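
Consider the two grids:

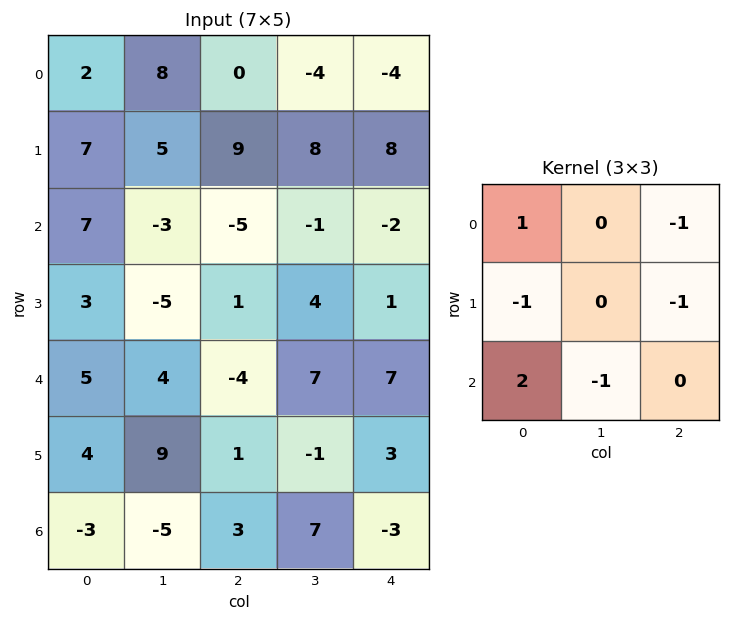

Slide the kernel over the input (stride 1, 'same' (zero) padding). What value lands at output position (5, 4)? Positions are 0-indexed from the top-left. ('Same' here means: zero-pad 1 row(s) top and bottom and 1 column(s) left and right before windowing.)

The receptive field on the zero-padded input at this output position is [7 7 0 / -1 3 0 / 7 -3 0]. Elementwise product with the kernel and sum: 7·1 + 0·-1 + -1·-1 + 0·-1 + 7·2 + -3·-1.

25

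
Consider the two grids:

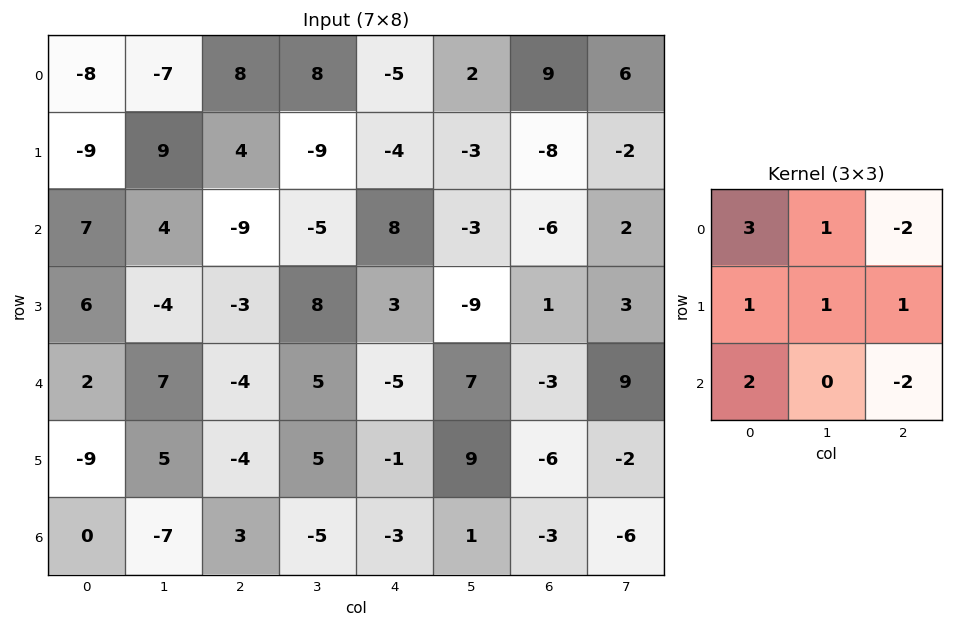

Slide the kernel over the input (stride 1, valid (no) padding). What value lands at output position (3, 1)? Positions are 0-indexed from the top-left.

The receptive field on the input at this output position is [-4 -3 8 / 7 -4 5 / 5 -4 5]. Elementwise product with the kernel and sum: -4·3 + -3·1 + 8·-2 + 7·1 + -4·1 + 5·1 + 5·2 + 5·-2.

-23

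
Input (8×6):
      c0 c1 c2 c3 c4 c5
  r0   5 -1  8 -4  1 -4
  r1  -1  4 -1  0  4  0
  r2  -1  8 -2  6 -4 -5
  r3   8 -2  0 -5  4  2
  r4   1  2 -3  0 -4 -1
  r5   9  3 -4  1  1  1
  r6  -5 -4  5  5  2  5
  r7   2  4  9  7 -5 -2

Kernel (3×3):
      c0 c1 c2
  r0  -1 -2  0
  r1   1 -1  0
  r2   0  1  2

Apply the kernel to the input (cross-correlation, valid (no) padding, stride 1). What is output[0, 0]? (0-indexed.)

The receptive field on the input at this output position is [5 -1 8 / -1 4 -1 / -1 8 -2]. Elementwise product with the kernel and sum: 5·-1 + -1·-2 + -1·1 + 4·-1 + 8·1 + -2·2.

-4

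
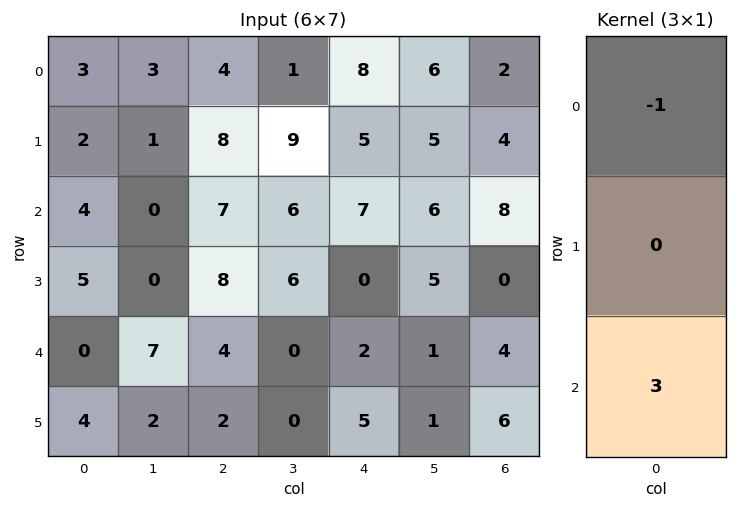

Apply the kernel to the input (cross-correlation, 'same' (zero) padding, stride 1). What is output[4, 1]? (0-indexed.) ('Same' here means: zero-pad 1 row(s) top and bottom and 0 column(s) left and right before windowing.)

The receptive field on the zero-padded input at this output position is [0 / 7 / 2]. Elementwise product with the kernel and sum: 0·-1 + 2·3.

6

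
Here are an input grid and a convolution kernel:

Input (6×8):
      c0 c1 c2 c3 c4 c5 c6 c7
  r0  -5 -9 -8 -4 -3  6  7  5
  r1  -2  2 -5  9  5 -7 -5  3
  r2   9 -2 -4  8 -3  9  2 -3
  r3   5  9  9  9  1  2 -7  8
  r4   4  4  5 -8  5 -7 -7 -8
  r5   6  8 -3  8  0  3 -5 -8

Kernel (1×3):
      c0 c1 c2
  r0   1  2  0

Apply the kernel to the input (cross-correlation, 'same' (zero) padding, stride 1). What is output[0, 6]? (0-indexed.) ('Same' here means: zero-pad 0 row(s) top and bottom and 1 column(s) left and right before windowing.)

20

The receptive field on the zero-padded input at this output position is [6 7 5]. Elementwise product with the kernel and sum: 6·1 + 7·2.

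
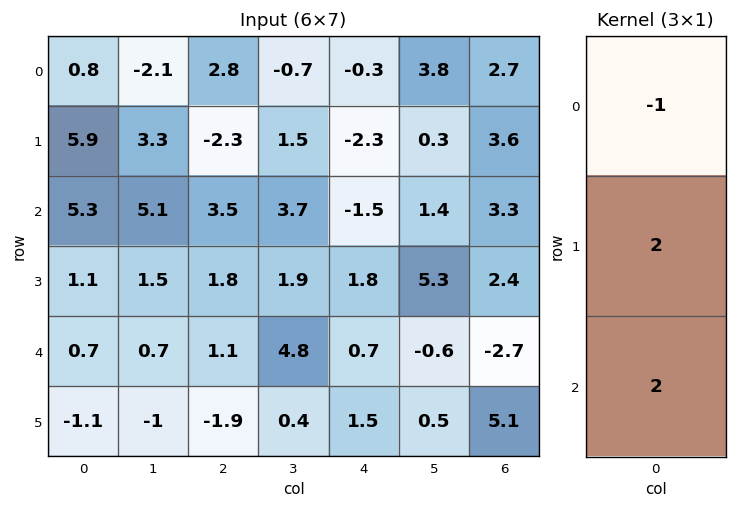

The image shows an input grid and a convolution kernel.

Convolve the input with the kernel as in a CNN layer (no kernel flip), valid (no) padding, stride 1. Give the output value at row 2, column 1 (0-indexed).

-0.7

The receptive field on the input at this output position is [5.1 / 1.5 / 0.7]. Elementwise product with the kernel and sum: 5.1·-1 + 1.5·2 + 0.7·2.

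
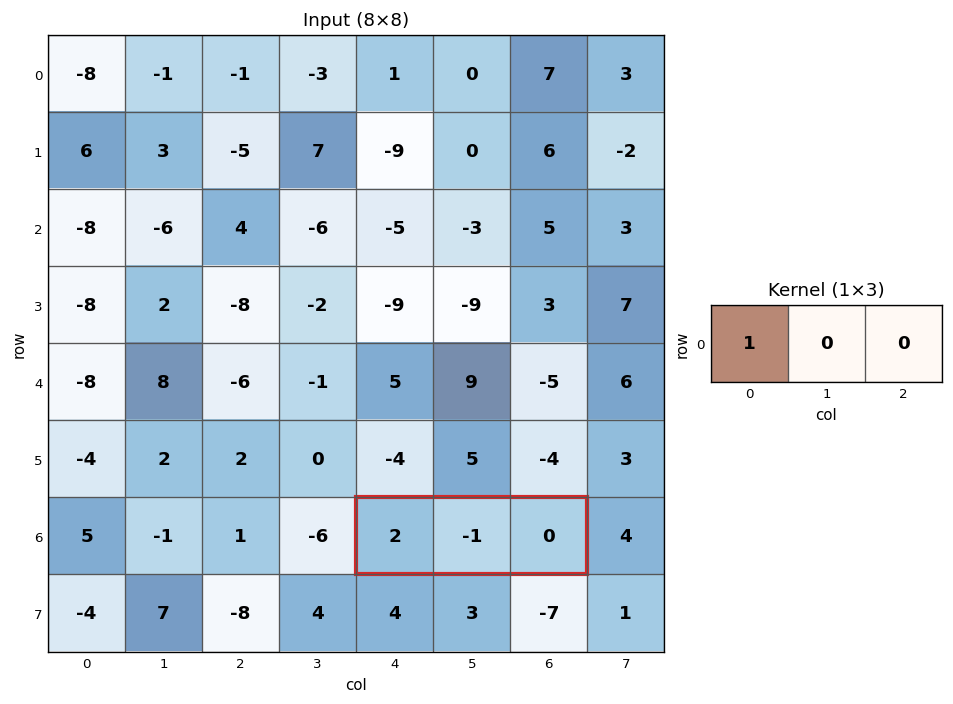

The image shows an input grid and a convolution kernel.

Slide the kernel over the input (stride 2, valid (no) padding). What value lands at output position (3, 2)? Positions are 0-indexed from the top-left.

The receptive field on the input at this output position is [2 -1 0]. Elementwise product with the kernel and sum: 2·1.

2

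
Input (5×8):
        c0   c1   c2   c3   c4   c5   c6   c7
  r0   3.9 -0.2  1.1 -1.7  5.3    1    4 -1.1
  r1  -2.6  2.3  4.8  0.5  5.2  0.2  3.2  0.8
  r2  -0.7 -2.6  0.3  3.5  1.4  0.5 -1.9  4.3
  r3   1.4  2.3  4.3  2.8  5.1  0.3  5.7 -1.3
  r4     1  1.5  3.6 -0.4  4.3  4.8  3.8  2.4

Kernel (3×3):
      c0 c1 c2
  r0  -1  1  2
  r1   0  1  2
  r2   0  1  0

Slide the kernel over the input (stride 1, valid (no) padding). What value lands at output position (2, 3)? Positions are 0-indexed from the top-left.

8.9

The receptive field on the input at this output position is [3.5 1.4 0.5 / 2.8 5.1 0.3 / -0.4 4.3 4.8]. Elementwise product with the kernel and sum: 3.5·-1 + 1.4·1 + 0.5·2 + 5.1·1 + 0.3·2 + 4.3·1.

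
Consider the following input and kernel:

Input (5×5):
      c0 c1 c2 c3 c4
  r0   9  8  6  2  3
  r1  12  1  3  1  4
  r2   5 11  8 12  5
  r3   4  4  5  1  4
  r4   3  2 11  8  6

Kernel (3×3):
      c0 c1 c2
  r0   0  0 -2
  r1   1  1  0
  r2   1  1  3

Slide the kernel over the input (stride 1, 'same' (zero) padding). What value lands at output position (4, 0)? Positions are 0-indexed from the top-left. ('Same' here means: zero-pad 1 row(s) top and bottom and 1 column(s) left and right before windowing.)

The receptive field on the zero-padded input at this output position is [0 4 4 / 0 3 2 / 0 0 0]. Elementwise product with the kernel and sum: 4·-2 + 0·1 + 3·1 + 0·1 + 0·1 + 0·3.

-5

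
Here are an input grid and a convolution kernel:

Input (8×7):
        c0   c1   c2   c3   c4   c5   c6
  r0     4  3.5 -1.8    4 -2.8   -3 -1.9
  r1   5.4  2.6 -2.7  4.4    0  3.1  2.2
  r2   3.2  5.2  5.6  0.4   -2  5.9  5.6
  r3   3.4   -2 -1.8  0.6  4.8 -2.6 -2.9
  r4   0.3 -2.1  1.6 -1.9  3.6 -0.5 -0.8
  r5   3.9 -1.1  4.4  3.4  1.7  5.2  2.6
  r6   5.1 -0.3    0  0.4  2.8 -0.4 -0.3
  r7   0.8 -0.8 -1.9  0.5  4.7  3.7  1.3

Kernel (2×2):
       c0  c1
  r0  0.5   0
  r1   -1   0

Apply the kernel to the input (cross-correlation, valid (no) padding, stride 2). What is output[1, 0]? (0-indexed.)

-1.8

The receptive field on the input at this output position is [3.2 5.2 / 3.4 -2]. Elementwise product with the kernel and sum: 3.2·0.5 + 3.4·-1.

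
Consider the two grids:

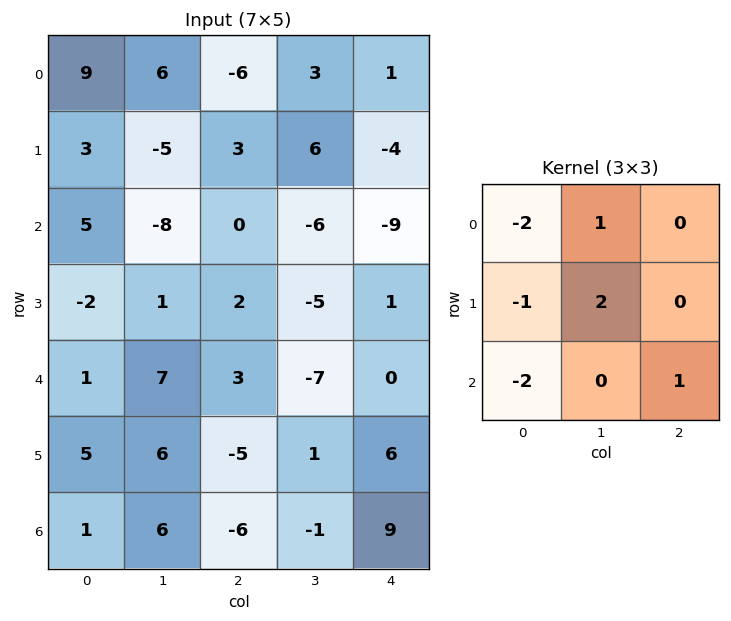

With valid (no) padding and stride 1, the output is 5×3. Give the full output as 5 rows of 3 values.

Output[0,0]: The receptive field on the input at this output position is [9 6 -6 / 3 -5 3 / 5 -8 0]. Elementwise product with the kernel and sum: 9·-2 + 6·1 + 3·-1 + -5·2 + 5·-2 + 0·1.

-35 3 15
-26 14 -15
-13 -2 -24
3 -12 -10
4 -40 15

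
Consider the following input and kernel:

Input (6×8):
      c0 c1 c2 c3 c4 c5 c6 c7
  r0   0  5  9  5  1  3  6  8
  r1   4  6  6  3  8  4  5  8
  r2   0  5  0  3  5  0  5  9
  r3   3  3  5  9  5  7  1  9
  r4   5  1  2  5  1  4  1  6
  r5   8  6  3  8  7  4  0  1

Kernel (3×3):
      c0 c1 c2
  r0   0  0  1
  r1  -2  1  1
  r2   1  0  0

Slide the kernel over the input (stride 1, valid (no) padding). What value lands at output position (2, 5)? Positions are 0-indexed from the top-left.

The receptive field on the input at this output position is [0 5 9 / 7 1 9 / 4 1 6]. Elementwise product with the kernel and sum: 9·1 + 7·-2 + 1·1 + 9·1 + 4·1.

9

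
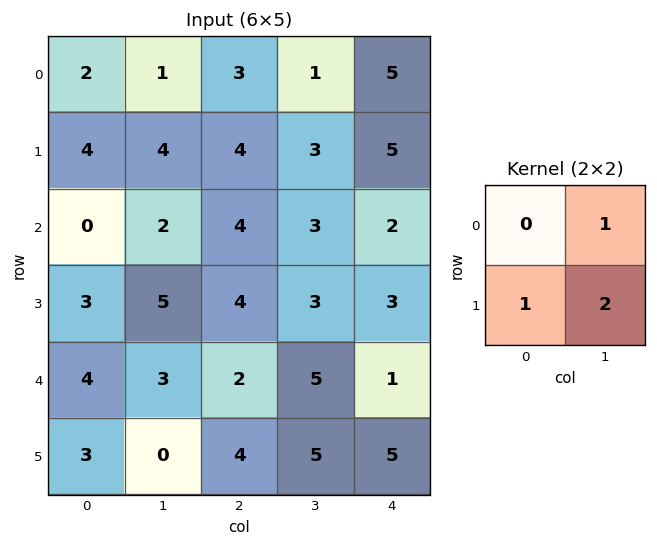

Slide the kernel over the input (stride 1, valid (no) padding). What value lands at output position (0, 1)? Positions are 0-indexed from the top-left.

15

The receptive field on the input at this output position is [1 3 / 4 4]. Elementwise product with the kernel and sum: 3·1 + 4·1 + 4·2.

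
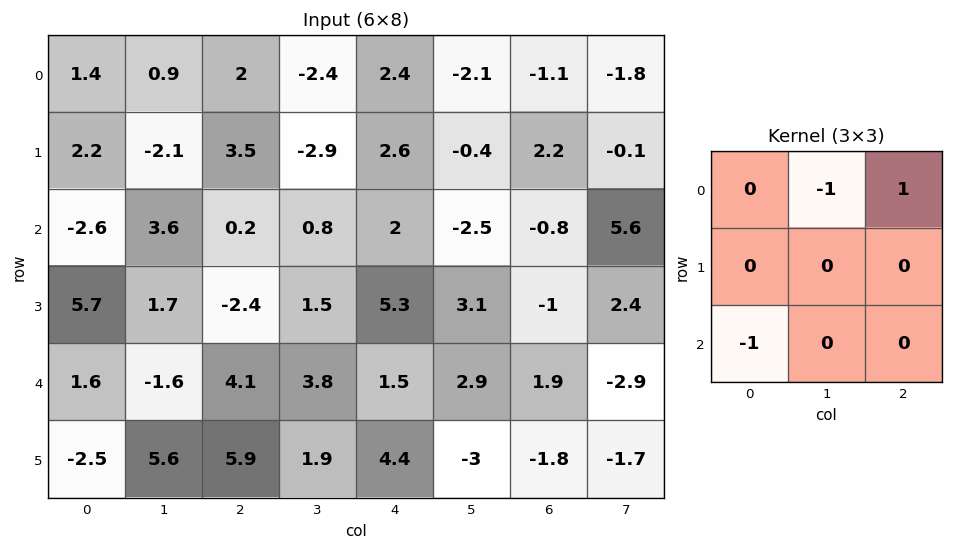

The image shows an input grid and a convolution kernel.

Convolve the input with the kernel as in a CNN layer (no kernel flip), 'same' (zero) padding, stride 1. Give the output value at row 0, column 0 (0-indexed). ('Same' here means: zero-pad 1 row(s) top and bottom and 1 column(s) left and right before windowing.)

0

The receptive field on the zero-padded input at this output position is [0 0 0 / 0 1.4 0.9 / 0 2.2 -2.1]. Elementwise product with the kernel and sum: 0·-1 + 0·1 + 0·-1.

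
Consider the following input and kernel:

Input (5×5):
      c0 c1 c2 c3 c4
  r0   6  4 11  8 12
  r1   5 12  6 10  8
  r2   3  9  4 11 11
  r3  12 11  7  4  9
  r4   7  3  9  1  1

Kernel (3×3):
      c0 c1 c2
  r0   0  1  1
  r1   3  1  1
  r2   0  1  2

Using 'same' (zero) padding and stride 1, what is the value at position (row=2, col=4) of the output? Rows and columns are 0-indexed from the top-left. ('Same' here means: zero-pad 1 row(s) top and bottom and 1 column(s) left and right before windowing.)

61

The receptive field on the zero-padded input at this output position is [10 8 0 / 11 11 0 / 4 9 0]. Elementwise product with the kernel and sum: 8·1 + 0·1 + 11·3 + 11·1 + 0·1 + 9·1 + 0·2.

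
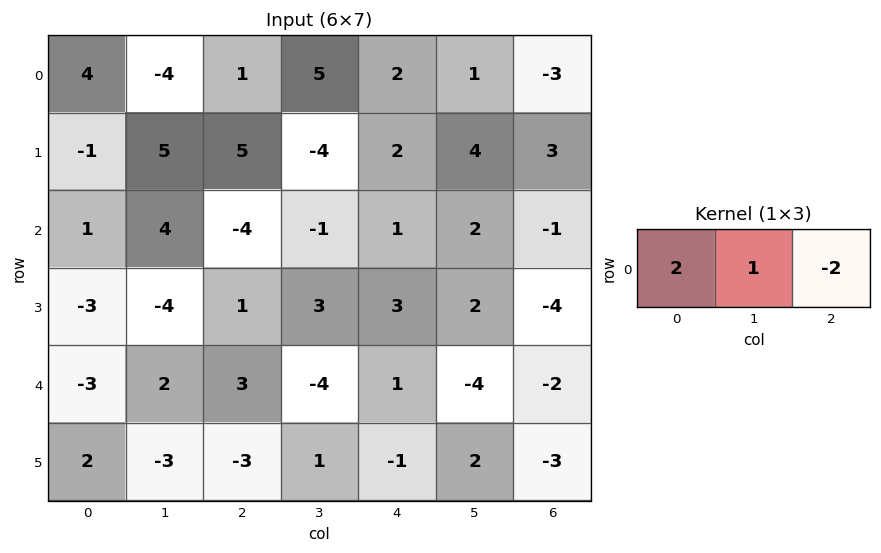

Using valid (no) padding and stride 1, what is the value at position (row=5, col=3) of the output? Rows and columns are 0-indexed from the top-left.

-3

The receptive field on the input at this output position is [1 -1 2]. Elementwise product with the kernel and sum: 1·2 + -1·1 + 2·-2.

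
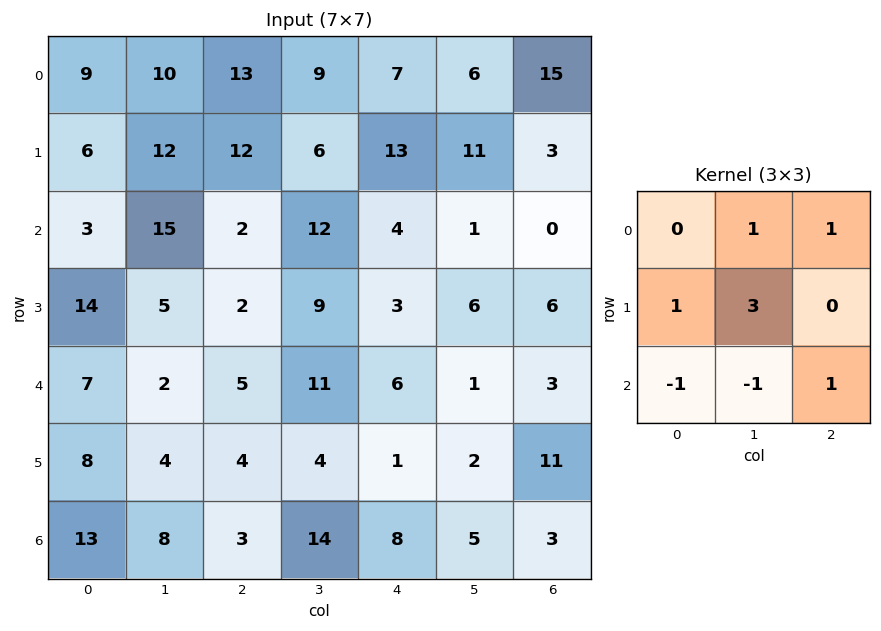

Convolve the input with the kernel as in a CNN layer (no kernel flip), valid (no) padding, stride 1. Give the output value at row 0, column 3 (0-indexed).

The receptive field on the input at this output position is [9 7 6 / 6 13 11 / 12 4 1]. Elementwise product with the kernel and sum: 7·1 + 6·1 + 6·1 + 13·3 + 12·-1 + 4·-1 + 1·1.

43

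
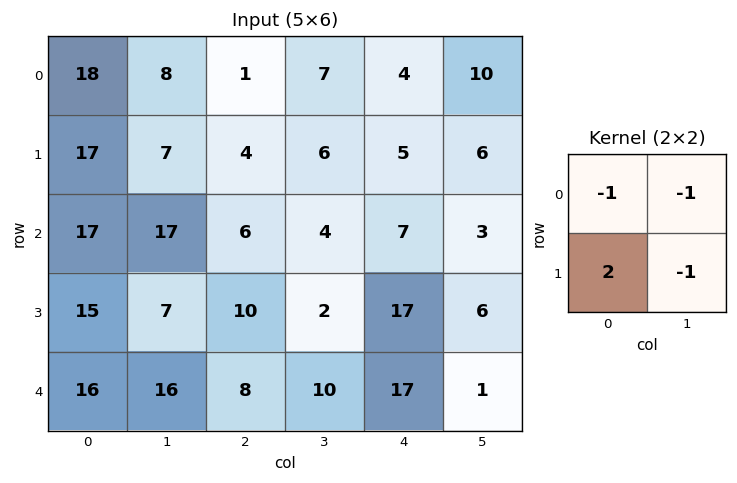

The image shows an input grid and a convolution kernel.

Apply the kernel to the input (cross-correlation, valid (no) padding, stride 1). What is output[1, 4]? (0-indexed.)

The receptive field on the input at this output position is [5 6 / 7 3]. Elementwise product with the kernel and sum: 5·-1 + 6·-1 + 7·2 + 3·-1.

0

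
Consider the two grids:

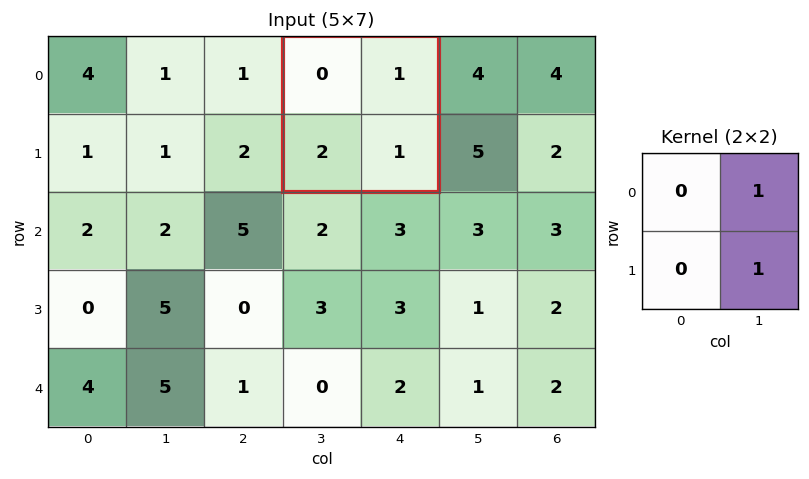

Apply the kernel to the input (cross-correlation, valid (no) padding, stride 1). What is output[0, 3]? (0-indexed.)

The receptive field on the input at this output position is [0 1 / 2 1]. Elementwise product with the kernel and sum: 1·1 + 1·1.

2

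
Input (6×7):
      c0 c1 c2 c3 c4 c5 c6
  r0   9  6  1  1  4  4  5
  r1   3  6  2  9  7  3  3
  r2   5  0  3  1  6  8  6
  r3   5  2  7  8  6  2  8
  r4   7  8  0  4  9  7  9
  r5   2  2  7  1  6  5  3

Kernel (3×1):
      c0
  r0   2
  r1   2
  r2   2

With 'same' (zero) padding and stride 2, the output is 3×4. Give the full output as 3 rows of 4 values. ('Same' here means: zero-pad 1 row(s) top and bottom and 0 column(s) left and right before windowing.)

Output[0,0]: The receptive field on the zero-padded input at this output position is [0 / 9 / 3]. Elementwise product with the kernel and sum: 0·2 + 9·2 + 3·2.
Output[0,1]: The receptive field on the zero-padded input at this output position is [0 / 1 / 2]. Elementwise product with the kernel and sum: 0·2 + 1·2 + 2·2.

24 6 22 16
26 24 38 34
28 28 42 40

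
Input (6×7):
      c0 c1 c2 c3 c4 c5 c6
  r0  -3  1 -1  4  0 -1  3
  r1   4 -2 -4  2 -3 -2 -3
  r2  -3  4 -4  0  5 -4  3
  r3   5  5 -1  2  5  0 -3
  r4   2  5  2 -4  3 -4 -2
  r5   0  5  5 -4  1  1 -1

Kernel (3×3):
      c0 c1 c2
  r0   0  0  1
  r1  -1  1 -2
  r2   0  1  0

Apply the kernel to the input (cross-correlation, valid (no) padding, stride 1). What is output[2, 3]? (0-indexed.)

The receptive field on the input at this output position is [0 5 -4 / 2 5 0 / -4 3 -4]. Elementwise product with the kernel and sum: -4·1 + 2·-1 + 5·1 + 0·-2 + 3·1.

2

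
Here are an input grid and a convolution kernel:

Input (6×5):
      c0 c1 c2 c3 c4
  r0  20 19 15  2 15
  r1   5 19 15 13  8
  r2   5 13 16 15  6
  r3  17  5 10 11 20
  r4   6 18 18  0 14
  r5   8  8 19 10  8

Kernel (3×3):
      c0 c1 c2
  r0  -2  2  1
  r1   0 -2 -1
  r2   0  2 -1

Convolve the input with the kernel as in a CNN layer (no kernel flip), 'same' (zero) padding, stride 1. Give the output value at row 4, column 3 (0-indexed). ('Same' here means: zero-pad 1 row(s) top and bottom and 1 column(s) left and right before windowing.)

20

The receptive field on the zero-padded input at this output position is [10 11 20 / 18 0 14 / 19 10 8]. Elementwise product with the kernel and sum: 10·-2 + 11·2 + 20·1 + 0·-2 + 14·-1 + 10·2 + 8·-1.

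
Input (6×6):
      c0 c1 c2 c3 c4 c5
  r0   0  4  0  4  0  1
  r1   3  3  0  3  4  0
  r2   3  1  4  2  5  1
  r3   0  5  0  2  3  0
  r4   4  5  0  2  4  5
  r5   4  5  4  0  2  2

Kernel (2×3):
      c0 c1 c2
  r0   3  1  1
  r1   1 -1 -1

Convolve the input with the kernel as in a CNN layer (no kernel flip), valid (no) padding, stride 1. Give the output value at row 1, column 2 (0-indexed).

4

The receptive field on the input at this output position is [0 3 4 / 4 2 5]. Elementwise product with the kernel and sum: 0·3 + 3·1 + 4·1 + 4·1 + 2·-1 + 5·-1.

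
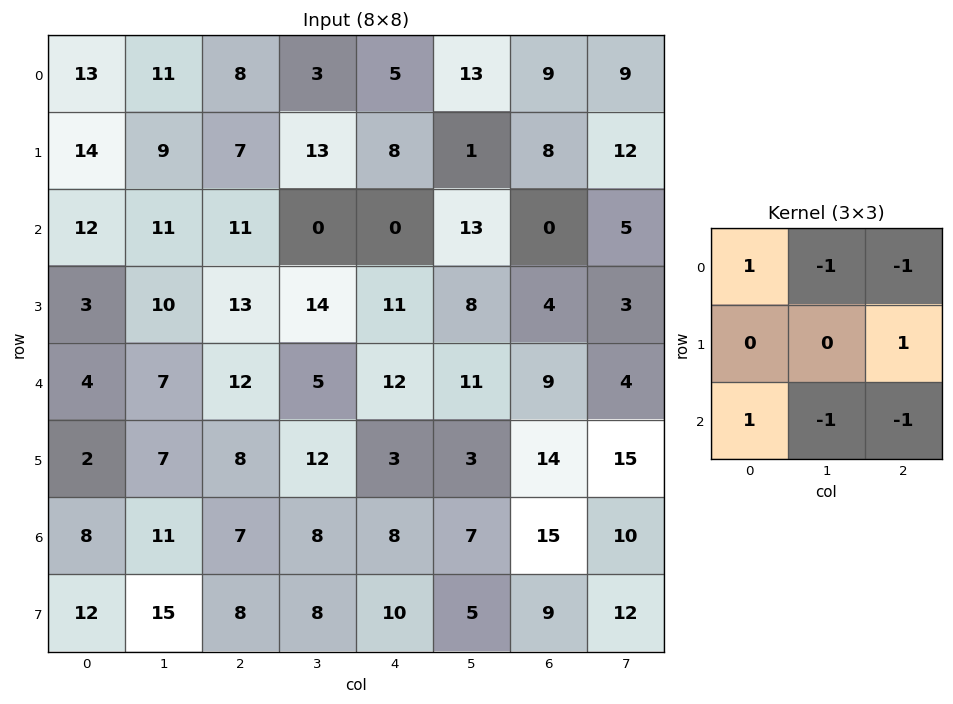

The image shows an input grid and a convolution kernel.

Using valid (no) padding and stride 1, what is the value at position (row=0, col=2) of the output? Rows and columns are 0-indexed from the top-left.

The receptive field on the input at this output position is [8 3 5 / 7 13 8 / 11 0 0]. Elementwise product with the kernel and sum: 8·1 + 3·-1 + 5·-1 + 8·1 + 11·1 + 0·-1 + 0·-1.

19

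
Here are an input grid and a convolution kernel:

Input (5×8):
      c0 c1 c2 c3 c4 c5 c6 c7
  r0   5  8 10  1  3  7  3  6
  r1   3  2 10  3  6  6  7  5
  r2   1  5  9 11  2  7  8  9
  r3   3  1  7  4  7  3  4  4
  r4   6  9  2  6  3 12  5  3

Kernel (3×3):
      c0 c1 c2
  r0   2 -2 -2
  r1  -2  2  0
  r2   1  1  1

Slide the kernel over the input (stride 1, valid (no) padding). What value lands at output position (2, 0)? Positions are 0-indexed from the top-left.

-13

The receptive field on the input at this output position is [1 5 9 / 3 1 7 / 6 9 2]. Elementwise product with the kernel and sum: 1·2 + 5·-2 + 9·-2 + 3·-2 + 1·2 + 6·1 + 9·1 + 2·1.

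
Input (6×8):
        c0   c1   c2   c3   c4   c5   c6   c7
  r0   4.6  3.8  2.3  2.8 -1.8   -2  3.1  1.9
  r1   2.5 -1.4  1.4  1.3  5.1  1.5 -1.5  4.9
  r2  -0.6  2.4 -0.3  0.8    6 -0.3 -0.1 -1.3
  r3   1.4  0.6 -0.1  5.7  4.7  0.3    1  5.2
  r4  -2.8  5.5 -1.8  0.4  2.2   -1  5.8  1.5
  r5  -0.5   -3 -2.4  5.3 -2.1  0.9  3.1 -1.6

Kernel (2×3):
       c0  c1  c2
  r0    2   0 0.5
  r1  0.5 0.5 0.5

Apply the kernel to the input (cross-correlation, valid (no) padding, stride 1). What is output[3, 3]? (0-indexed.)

The receptive field on the input at this output position is [5.7 4.7 0.3 / 0.4 2.2 -1]. Elementwise product with the kernel and sum: 5.7·2 + 0.3·0.5 + 0.4·0.5 + 2.2·0.5 + -1·0.5.

12.35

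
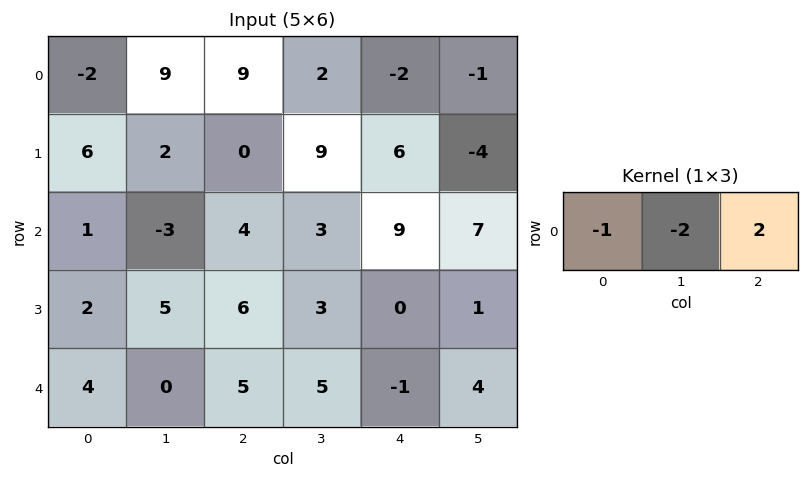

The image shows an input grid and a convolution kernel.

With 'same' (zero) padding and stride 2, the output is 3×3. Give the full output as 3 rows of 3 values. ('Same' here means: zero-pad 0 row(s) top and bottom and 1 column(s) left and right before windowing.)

22 -23 0
-8 1 -7
-8 0 5

Output[0,0]: The receptive field on the zero-padded input at this output position is [0 -2 9]. Elementwise product with the kernel and sum: 0·-1 + -2·-2 + 9·2.
Output[0,1]: The receptive field on the zero-padded input at this output position is [9 9 2]. Elementwise product with the kernel and sum: 9·-1 + 9·-2 + 2·2.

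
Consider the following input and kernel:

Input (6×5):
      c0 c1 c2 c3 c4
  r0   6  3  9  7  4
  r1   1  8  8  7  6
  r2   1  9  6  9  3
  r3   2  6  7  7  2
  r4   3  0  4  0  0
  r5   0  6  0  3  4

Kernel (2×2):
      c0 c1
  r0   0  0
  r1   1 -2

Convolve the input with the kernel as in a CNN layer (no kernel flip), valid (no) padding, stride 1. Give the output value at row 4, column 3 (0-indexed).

The receptive field on the input at this output position is [0 0 / 3 4]. Elementwise product with the kernel and sum: 3·1 + 4·-2.

-5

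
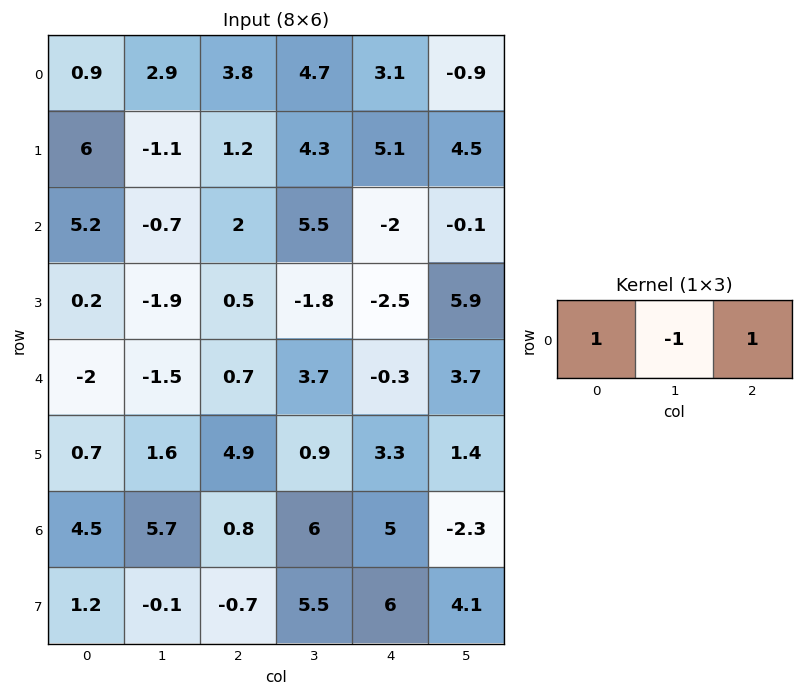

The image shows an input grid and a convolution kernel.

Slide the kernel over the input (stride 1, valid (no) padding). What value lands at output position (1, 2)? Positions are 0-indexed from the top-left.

The receptive field on the input at this output position is [1.2 4.3 5.1]. Elementwise product with the kernel and sum: 1.2·1 + 4.3·-1 + 5.1·1.

2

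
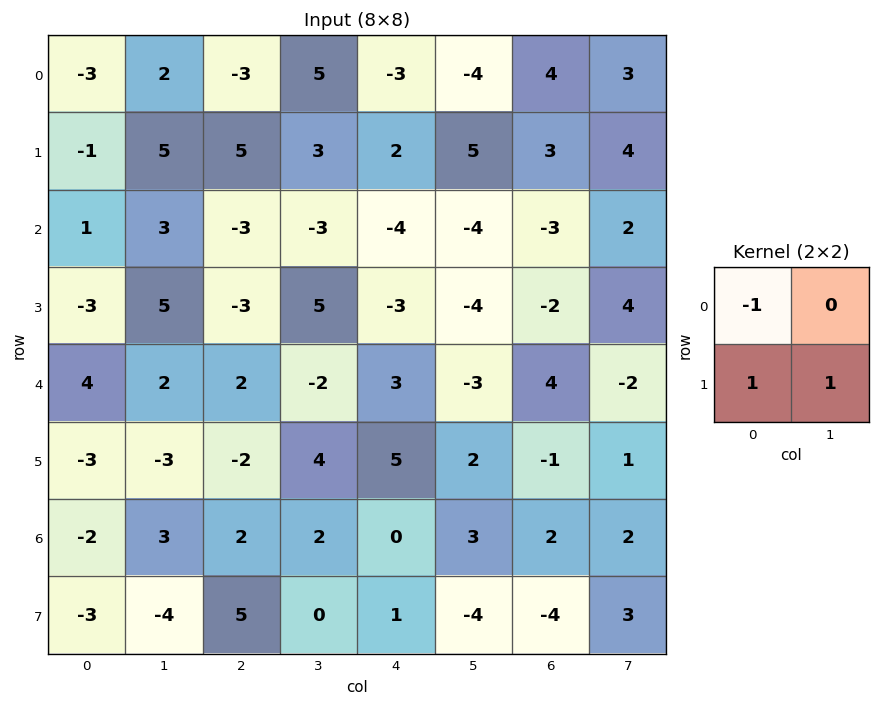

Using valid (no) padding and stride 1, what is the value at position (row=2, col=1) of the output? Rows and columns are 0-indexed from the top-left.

-1

The receptive field on the input at this output position is [3 -3 / 5 -3]. Elementwise product with the kernel and sum: 3·-1 + 5·1 + -3·1.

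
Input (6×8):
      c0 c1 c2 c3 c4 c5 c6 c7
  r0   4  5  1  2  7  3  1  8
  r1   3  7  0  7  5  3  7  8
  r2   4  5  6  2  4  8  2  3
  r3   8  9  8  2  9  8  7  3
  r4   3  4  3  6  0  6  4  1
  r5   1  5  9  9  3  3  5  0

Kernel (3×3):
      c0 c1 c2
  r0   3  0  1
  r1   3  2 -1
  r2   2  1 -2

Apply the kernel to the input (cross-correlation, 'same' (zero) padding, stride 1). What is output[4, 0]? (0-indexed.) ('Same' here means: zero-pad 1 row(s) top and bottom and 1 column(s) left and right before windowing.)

2

The receptive field on the zero-padded input at this output position is [0 8 9 / 0 3 4 / 0 1 5]. Elementwise product with the kernel and sum: 0·3 + 9·1 + 0·3 + 3·2 + 4·-1 + 0·2 + 1·1 + 5·-2.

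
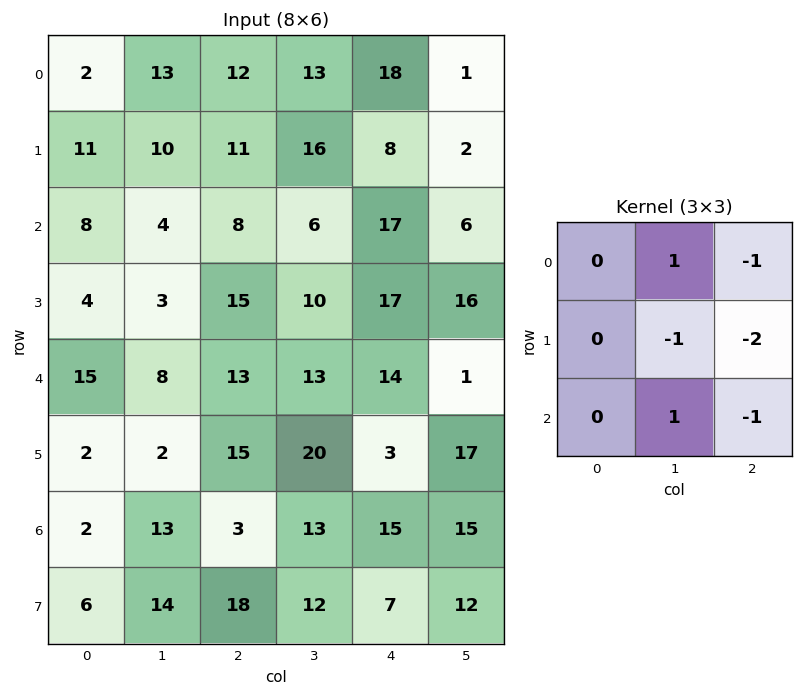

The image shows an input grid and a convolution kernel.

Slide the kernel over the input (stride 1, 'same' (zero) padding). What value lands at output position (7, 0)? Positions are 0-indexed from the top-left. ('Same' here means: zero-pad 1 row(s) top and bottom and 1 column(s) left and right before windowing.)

The receptive field on the zero-padded input at this output position is [0 2 13 / 0 6 14 / 0 0 0]. Elementwise product with the kernel and sum: 2·1 + 13·-1 + 6·-1 + 14·-2 + 0·1 + 0·-1.

-45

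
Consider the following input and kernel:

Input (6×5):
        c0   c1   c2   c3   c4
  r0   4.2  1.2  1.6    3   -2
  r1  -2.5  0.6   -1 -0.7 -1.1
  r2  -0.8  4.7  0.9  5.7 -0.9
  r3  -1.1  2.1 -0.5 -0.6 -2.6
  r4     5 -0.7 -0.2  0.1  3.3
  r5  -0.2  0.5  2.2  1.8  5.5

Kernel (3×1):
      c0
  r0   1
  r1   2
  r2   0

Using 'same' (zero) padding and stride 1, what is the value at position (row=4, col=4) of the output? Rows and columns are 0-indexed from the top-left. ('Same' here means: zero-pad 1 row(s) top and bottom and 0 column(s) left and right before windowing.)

The receptive field on the zero-padded input at this output position is [-2.6 / 3.3 / 5.5]. Elementwise product with the kernel and sum: -2.6·1 + 3.3·2.

4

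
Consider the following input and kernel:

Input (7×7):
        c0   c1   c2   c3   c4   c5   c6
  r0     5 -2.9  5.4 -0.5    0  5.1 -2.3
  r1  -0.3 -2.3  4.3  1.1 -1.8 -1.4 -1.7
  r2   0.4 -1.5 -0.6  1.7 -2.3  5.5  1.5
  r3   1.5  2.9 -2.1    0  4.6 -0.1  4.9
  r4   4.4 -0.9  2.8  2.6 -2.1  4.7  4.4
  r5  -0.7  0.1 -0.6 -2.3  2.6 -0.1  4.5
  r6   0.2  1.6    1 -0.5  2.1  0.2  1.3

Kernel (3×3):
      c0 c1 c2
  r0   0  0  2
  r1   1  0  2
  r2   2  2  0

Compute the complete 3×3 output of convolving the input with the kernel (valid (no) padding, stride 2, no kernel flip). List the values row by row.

Output[0,0]: The receptive field on the input at this output position is [5 -2.9 5.4 / -0.3 -2.3 4.3 / 0.4 -1.5 -0.6]. Elementwise product with the kernel and sum: 5.4·2 + -0.3·1 + 4.3·2 + 0.4·2 + -1.5·2.

16.9 2.9 -3.4
3.1 13.3 22.6
7.3 1.4 25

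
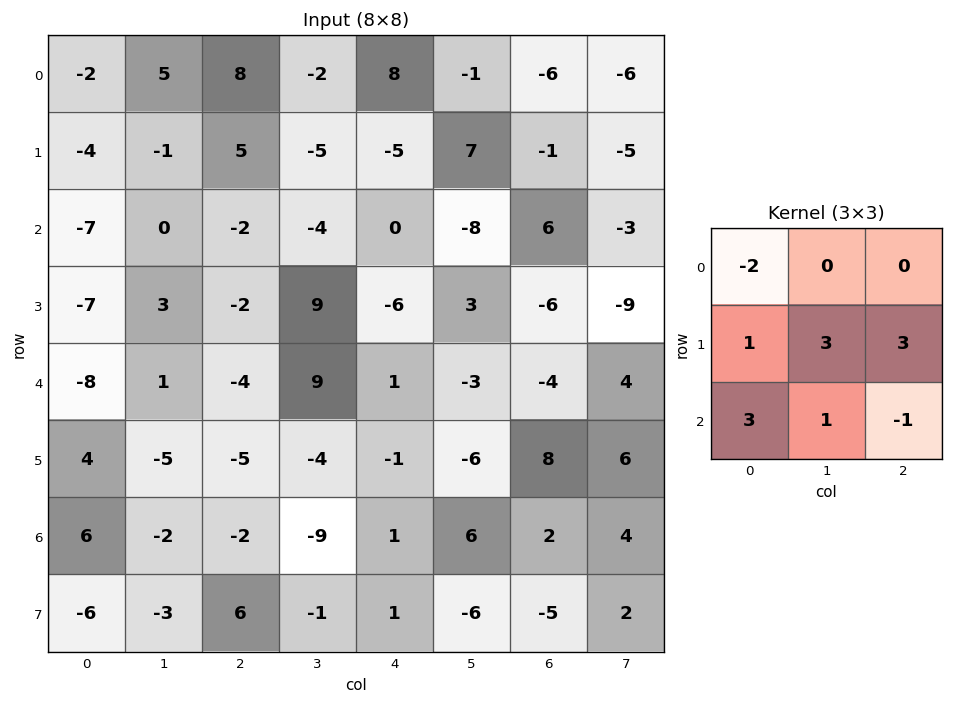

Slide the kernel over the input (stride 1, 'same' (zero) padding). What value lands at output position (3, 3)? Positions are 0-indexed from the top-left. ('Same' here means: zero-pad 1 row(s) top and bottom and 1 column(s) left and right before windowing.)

The receptive field on the zero-padded input at this output position is [-2 -4 0 / -2 9 -6 / -4 9 1]. Elementwise product with the kernel and sum: -2·-2 + -2·1 + 9·3 + -6·3 + -4·3 + 9·1 + 1·-1.

7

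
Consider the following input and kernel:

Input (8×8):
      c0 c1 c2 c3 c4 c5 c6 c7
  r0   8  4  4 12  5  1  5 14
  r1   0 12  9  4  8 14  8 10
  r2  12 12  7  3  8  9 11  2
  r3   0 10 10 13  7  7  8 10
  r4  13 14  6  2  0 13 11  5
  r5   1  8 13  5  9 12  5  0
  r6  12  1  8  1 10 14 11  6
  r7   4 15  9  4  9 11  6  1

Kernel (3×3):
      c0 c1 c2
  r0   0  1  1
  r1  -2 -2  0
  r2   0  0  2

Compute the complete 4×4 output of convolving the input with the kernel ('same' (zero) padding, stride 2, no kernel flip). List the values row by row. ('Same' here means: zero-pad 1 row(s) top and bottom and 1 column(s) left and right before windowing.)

8 -8 -6 8
8 1 14 -2
0 -7 34 -30
15 8 21 -43

Output[0,0]: The receptive field on the zero-padded input at this output position is [0 0 0 / 0 8 4 / 0 0 12]. Elementwise product with the kernel and sum: 0·1 + 0·1 + 0·-2 + 8·-2 + 12·2.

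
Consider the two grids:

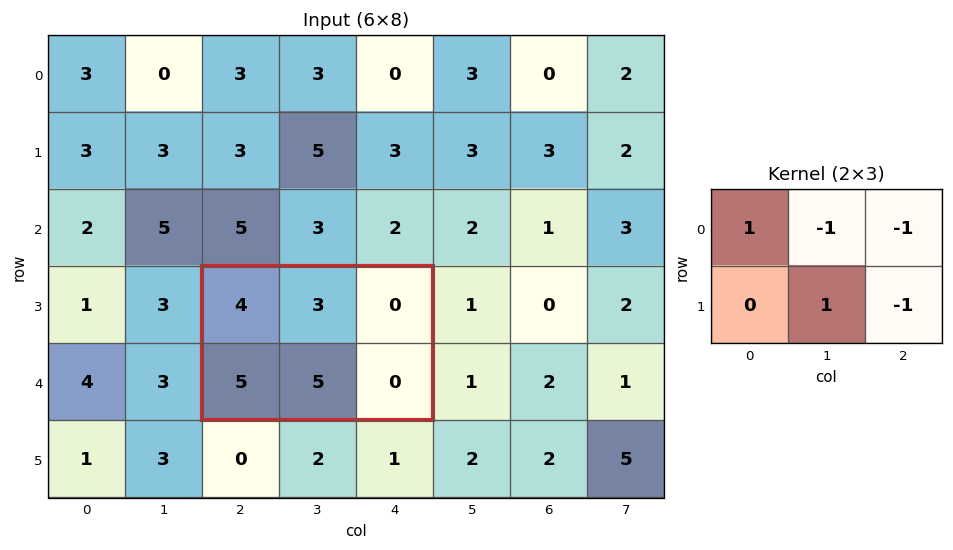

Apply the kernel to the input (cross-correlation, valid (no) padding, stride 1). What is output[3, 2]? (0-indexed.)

6

The receptive field on the input at this output position is [4 3 0 / 5 5 0]. Elementwise product with the kernel and sum: 4·1 + 3·-1 + 0·-1 + 5·1 + 0·-1.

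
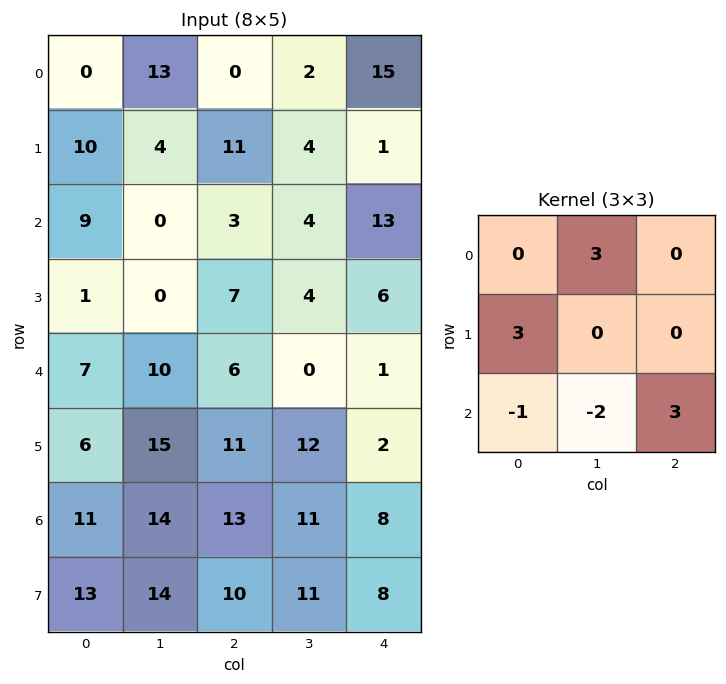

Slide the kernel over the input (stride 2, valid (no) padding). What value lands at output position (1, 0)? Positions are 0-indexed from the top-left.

The receptive field on the input at this output position is [9 0 3 / 1 0 7 / 7 10 6]. Elementwise product with the kernel and sum: 0·3 + 1·3 + 7·-1 + 10·-2 + 6·3.

-6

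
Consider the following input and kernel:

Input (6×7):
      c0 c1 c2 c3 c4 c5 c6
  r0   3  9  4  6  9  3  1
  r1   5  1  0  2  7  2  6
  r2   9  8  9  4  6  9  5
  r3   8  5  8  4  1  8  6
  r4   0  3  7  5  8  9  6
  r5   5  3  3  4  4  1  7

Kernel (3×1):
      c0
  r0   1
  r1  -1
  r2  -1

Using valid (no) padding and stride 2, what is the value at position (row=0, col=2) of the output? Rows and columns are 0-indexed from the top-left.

The receptive field on the input at this output position is [9 / 7 / 6]. Elementwise product with the kernel and sum: 9·1 + 7·-1 + 6·-1.

-4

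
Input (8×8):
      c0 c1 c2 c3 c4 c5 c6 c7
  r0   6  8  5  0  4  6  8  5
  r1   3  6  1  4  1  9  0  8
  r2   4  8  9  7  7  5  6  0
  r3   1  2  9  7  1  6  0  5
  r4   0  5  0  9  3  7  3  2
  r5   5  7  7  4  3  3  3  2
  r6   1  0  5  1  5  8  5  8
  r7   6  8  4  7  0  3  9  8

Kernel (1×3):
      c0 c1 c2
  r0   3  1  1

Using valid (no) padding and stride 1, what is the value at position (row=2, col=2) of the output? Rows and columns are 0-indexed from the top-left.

41

The receptive field on the input at this output position is [9 7 7]. Elementwise product with the kernel and sum: 9·3 + 7·1 + 7·1.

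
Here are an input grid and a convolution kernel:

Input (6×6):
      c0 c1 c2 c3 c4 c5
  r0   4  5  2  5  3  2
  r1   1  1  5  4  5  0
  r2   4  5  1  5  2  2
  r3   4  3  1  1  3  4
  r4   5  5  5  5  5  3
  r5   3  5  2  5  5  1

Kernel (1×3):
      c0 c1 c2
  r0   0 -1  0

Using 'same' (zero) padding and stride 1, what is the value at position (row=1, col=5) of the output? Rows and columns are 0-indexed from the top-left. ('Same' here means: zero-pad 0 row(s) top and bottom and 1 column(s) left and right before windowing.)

0

The receptive field on the zero-padded input at this output position is [5 0 0]. Elementwise product with the kernel and sum: 0·-1.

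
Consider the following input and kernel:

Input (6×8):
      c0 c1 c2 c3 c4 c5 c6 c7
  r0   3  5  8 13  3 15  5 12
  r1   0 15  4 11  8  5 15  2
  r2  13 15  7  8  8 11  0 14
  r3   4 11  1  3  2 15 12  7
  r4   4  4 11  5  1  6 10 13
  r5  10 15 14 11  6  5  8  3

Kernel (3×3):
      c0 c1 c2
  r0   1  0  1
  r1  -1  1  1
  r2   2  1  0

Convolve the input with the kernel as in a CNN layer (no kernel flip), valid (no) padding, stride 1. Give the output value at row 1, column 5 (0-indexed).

The receptive field on the input at this output position is [5 15 2 / 11 0 14 / 15 12 7]. Elementwise product with the kernel and sum: 5·1 + 2·1 + 11·-1 + 0·1 + 14·1 + 15·2 + 12·1.

52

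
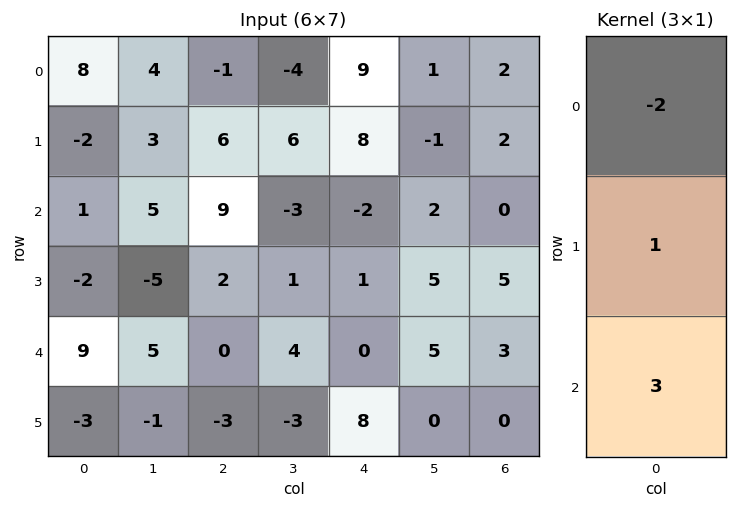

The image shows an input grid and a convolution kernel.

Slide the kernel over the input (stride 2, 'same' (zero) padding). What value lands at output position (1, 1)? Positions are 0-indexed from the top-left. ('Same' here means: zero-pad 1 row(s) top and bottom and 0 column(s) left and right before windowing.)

3

The receptive field on the zero-padded input at this output position is [6 / 9 / 2]. Elementwise product with the kernel and sum: 6·-2 + 9·1 + 2·3.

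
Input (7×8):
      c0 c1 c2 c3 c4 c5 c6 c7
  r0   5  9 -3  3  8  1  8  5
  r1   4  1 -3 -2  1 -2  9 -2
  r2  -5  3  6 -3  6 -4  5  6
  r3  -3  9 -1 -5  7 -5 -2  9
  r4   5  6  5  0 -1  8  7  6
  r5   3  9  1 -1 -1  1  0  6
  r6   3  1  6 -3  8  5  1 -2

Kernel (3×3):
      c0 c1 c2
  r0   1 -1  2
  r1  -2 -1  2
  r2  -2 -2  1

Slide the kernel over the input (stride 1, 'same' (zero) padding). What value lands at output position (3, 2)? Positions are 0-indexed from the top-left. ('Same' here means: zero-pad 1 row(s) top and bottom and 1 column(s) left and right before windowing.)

-58

The receptive field on the zero-padded input at this output position is [3 6 -3 / 9 -1 -5 / 6 5 0]. Elementwise product with the kernel and sum: 3·1 + 6·-1 + -3·2 + 9·-2 + -1·-1 + -5·2 + 6·-2 + 5·-2 + 0·1.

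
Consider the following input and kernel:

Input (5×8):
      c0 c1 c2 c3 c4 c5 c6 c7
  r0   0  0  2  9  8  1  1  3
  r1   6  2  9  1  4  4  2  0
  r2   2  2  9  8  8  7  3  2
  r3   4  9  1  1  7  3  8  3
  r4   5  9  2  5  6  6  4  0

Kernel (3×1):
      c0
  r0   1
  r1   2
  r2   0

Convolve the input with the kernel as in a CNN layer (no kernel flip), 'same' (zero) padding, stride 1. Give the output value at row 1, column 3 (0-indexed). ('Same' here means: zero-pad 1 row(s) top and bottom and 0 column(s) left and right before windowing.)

The receptive field on the zero-padded input at this output position is [9 / 1 / 8]. Elementwise product with the kernel and sum: 9·1 + 1·2.

11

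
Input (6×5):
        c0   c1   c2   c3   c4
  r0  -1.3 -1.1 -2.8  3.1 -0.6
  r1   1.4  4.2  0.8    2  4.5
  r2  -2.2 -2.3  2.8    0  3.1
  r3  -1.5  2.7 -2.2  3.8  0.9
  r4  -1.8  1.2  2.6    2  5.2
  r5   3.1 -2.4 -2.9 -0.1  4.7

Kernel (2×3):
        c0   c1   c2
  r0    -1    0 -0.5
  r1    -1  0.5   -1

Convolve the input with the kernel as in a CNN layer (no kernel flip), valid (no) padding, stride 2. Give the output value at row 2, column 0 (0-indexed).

-0.9

The receptive field on the input at this output position is [-1.8 1.2 2.6 / 3.1 -2.4 -2.9]. Elementwise product with the kernel and sum: -1.8·-1 + 2.6·-0.5 + 3.1·-1 + -2.4·0.5 + -2.9·-1.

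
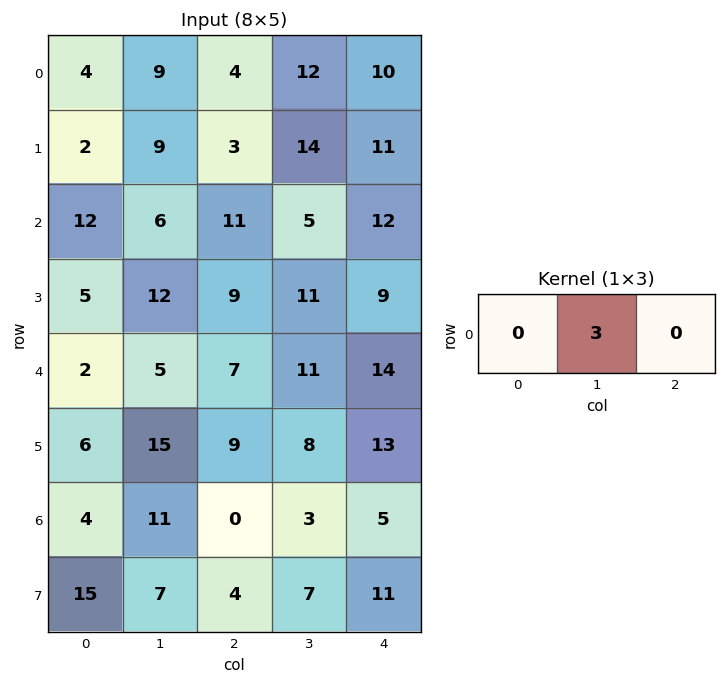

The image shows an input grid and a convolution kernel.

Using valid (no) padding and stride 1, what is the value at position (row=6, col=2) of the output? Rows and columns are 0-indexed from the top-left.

9

The receptive field on the input at this output position is [0 3 5]. Elementwise product with the kernel and sum: 3·3.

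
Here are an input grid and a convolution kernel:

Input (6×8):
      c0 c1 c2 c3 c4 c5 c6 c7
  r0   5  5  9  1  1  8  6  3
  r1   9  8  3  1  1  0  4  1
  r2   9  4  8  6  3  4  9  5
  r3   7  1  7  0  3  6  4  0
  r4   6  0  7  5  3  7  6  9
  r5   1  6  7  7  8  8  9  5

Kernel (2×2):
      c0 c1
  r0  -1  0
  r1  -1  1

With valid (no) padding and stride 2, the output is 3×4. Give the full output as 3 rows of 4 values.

-6 -11 -2 -9
-15 -15 0 -13
-1 -7 -3 -10

Output[0,0]: The receptive field on the input at this output position is [5 5 / 9 8]. Elementwise product with the kernel and sum: 5·-1 + 9·-1 + 8·1.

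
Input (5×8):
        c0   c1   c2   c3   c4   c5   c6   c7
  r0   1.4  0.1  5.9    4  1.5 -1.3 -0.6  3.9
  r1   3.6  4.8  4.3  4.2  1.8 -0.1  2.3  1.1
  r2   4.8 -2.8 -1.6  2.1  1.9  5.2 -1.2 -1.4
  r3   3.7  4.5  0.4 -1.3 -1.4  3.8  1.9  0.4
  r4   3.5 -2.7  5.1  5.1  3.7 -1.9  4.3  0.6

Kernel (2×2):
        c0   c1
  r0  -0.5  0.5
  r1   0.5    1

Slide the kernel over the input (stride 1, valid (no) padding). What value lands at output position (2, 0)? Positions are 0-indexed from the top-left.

The receptive field on the input at this output position is [4.8 -2.8 / 3.7 4.5]. Elementwise product with the kernel and sum: 4.8·-0.5 + -2.8·0.5 + 3.7·0.5 + 4.5·1.

2.55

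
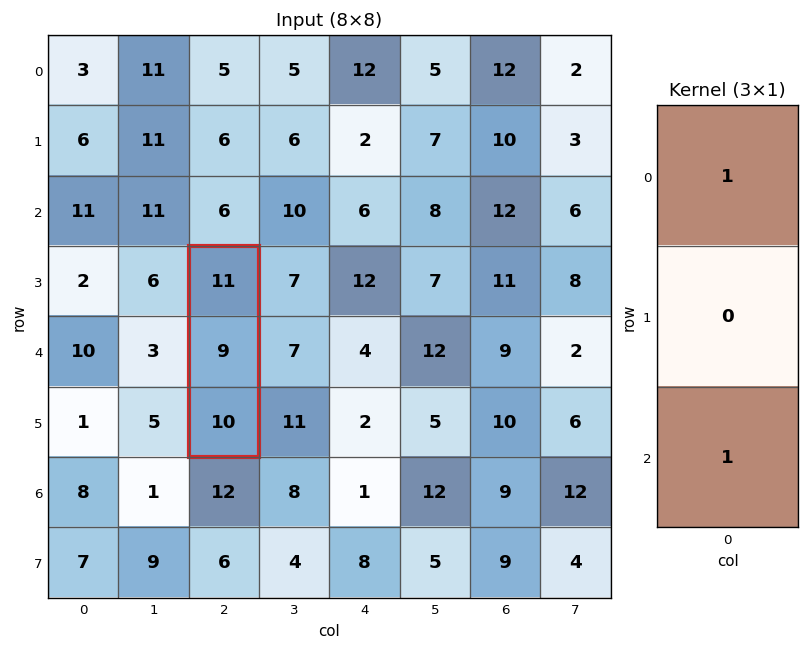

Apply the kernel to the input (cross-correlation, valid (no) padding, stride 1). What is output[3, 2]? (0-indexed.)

The receptive field on the input at this output position is [11 / 9 / 10]. Elementwise product with the kernel and sum: 11·1 + 10·1.

21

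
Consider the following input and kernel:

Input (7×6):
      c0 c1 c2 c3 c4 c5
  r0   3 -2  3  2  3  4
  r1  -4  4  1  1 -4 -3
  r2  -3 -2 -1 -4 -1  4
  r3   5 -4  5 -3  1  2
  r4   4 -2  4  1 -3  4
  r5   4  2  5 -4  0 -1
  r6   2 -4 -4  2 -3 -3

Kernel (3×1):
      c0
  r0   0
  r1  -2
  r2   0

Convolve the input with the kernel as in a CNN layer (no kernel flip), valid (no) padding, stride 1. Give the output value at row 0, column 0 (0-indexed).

The receptive field on the input at this output position is [3 / -4 / -3]. Elementwise product with the kernel and sum: -4·-2.

8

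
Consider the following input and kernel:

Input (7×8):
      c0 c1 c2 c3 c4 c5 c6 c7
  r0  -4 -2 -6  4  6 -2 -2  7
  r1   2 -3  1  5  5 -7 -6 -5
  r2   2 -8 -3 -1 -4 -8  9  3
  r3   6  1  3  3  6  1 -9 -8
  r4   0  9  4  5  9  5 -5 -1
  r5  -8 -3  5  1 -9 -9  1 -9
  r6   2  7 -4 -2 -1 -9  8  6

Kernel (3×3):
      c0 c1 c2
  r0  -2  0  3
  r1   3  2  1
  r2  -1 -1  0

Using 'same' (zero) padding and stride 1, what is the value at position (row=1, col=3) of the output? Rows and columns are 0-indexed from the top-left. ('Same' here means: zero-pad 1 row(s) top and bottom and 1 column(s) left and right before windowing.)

52

The receptive field on the zero-padded input at this output position is [-6 4 6 / 1 5 5 / -3 -1 -4]. Elementwise product with the kernel and sum: -6·-2 + 6·3 + 1·3 + 5·2 + 5·1 + -3·-1 + -1·-1.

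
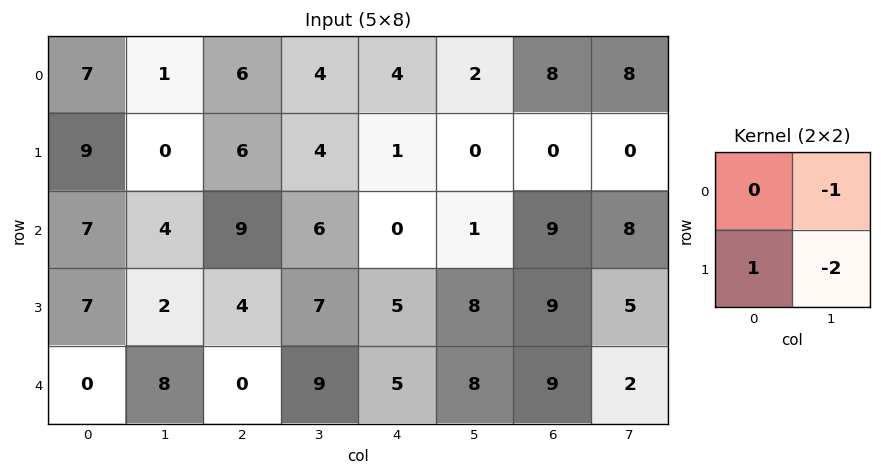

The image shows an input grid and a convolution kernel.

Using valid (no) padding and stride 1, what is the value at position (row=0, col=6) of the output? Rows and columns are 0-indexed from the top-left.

The receptive field on the input at this output position is [8 8 / 0 0]. Elementwise product with the kernel and sum: 8·-1 + 0·1 + 0·-2.

-8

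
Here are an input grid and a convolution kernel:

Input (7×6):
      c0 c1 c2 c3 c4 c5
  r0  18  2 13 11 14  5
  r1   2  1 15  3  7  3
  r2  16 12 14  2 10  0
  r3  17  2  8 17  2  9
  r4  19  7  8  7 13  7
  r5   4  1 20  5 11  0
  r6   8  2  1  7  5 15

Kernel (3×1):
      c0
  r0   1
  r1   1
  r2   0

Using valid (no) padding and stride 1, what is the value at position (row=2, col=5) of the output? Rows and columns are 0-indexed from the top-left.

The receptive field on the input at this output position is [0 / 9 / 7]. Elementwise product with the kernel and sum: 0·1 + 9·1.

9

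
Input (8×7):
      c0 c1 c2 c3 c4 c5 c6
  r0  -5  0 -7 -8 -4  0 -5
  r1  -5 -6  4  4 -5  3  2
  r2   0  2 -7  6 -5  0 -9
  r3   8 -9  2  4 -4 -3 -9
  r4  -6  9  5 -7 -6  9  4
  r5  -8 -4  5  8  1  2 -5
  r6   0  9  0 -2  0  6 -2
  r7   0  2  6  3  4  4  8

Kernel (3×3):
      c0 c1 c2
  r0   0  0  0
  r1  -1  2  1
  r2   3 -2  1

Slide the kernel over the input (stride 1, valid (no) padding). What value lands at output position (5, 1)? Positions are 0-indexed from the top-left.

-14

The receptive field on the input at this output position is [-4 5 8 / 9 0 -2 / 2 6 3]. Elementwise product with the kernel and sum: 9·-1 + 0·2 + -2·1 + 2·3 + 6·-2 + 3·1.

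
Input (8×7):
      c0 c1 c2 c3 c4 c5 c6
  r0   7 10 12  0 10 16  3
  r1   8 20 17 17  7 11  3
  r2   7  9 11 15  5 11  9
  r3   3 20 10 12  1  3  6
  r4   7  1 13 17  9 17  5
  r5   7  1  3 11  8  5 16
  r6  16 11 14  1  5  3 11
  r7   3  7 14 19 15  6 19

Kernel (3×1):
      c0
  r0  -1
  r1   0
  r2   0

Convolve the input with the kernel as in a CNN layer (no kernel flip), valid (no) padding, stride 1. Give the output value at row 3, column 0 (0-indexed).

The receptive field on the input at this output position is [3 / 7 / 7]. Elementwise product with the kernel and sum: 3·-1.

-3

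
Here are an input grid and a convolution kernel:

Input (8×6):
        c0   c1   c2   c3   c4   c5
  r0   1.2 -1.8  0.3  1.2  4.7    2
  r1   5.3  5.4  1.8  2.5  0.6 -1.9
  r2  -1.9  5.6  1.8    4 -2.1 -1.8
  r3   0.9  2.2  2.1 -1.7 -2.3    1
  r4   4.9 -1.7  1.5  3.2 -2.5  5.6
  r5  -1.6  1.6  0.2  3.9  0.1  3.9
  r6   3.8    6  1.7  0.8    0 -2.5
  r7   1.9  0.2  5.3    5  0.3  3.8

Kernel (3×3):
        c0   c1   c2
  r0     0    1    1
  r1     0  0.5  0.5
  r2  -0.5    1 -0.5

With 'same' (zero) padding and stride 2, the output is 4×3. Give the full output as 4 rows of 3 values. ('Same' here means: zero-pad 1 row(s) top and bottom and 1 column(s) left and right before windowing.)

Output[0,0]: The receptive field on the zero-padded input at this output position is [0 0 0 / 0 1.2 -1.8 / 0 5.3 5.4]. Elementwise product with the kernel and sum: 0·1 + 0·1 + 1.2·0.5 + -1.8·0.5 + 0·-0.5 + 5.3·1 + 5.4·-0.5.

2.3 -1.4 3.65
12.35 9.05 -5.2
2.3 0.2 -3.55
6.7 8.05 -1.35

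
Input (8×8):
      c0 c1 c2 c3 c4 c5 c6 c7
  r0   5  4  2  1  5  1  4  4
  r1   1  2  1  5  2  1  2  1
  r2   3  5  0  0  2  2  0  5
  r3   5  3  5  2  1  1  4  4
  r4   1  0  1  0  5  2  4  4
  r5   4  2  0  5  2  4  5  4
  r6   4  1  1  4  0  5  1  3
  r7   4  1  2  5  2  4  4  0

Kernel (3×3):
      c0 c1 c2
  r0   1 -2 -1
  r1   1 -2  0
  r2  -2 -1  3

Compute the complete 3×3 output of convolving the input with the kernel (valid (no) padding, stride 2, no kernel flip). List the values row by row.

-19 -8 -7
-7 12 -3
-6 -20 -11

Output[0,0]: The receptive field on the input at this output position is [5 4 2 / 1 2 1 / 3 5 0]. Elementwise product with the kernel and sum: 5·1 + 4·-2 + 2·-1 + 1·1 + 2·-2 + 3·-2 + 5·-1 + 0·3.
Output[0,1]: The receptive field on the input at this output position is [2 1 5 / 1 5 2 / 0 0 2]. Elementwise product with the kernel and sum: 2·1 + 1·-2 + 5·-1 + 1·1 + 5·-2 + 0·-2 + 0·-1 + 2·3.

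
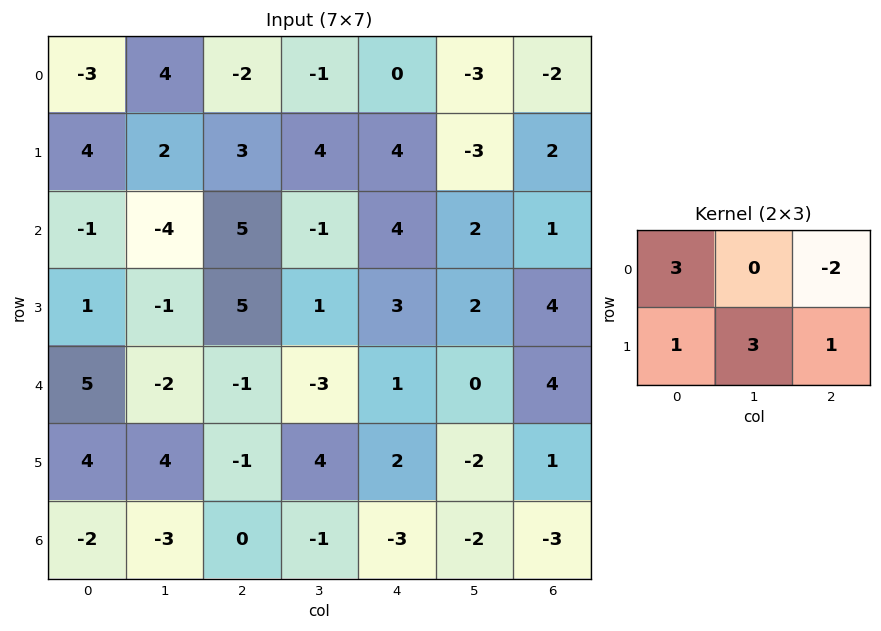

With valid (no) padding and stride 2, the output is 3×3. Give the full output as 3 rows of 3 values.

8 13 1
-10 18 23
32 8 -8

Output[0,0]: The receptive field on the input at this output position is [-3 4 -2 / 4 2 3]. Elementwise product with the kernel and sum: -3·3 + -2·-2 + 4·1 + 2·3 + 3·1.
Output[0,1]: The receptive field on the input at this output position is [-2 -1 0 / 3 4 4]. Elementwise product with the kernel and sum: -2·3 + 0·-2 + 3·1 + 4·3 + 4·1.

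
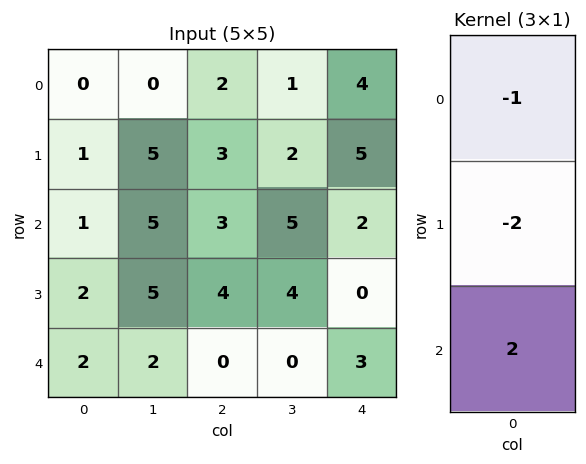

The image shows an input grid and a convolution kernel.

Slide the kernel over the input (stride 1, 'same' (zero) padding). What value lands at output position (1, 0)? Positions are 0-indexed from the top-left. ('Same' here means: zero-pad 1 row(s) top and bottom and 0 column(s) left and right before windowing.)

The receptive field on the zero-padded input at this output position is [0 / 1 / 1]. Elementwise product with the kernel and sum: 0·-1 + 1·-2 + 1·2.

0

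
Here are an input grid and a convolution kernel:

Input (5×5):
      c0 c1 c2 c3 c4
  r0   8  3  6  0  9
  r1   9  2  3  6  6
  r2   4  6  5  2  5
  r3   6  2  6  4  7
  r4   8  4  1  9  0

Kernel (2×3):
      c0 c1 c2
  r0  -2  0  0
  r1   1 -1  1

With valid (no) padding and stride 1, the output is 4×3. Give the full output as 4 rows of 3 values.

Output[0,0]: The receptive field on the input at this output position is [8 3 6 / 9 2 3]. Elementwise product with the kernel and sum: 8·-2 + 9·1 + 2·-1 + 3·1.

-6 -1 -9
-15 -1 2
2 -12 -1
-7 8 -20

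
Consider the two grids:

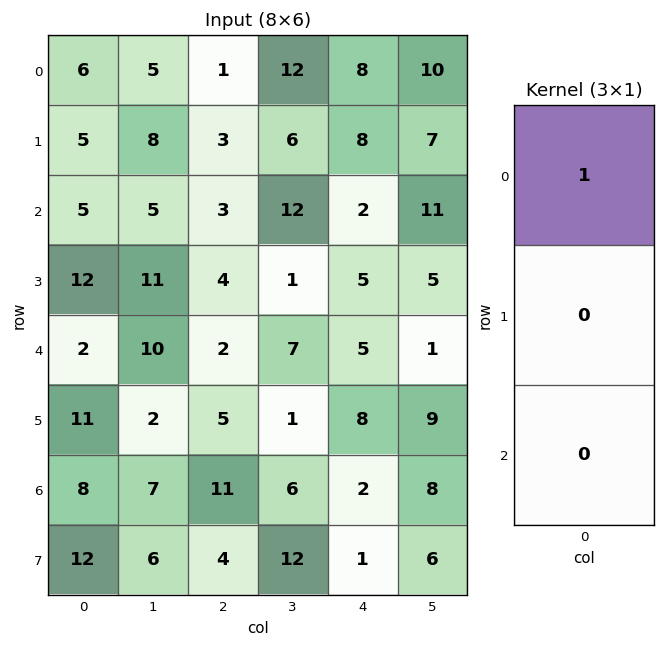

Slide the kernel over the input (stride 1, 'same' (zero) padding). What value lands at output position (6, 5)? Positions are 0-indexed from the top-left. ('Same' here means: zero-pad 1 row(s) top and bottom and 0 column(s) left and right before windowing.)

9

The receptive field on the zero-padded input at this output position is [9 / 8 / 6]. Elementwise product with the kernel and sum: 9·1.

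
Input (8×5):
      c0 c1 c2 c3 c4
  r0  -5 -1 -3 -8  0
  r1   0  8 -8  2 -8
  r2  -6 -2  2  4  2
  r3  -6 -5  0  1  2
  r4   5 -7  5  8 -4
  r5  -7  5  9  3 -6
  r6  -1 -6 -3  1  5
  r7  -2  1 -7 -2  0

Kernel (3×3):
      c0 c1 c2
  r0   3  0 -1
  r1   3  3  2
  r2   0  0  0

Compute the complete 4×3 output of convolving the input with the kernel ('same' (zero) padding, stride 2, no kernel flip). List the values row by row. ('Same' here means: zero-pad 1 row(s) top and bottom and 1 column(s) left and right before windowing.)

Output[0,0]: The receptive field on the zero-padded input at this output position is [0 0 0 / 0 -5 -1 / 0 0 8]. Elementwise product with the kernel and sum: 0·3 + 0·-1 + 0·3 + -5·3 + -1·2.

-17 -28 -24
-30 30 24
6 -6 15
-20 -13 27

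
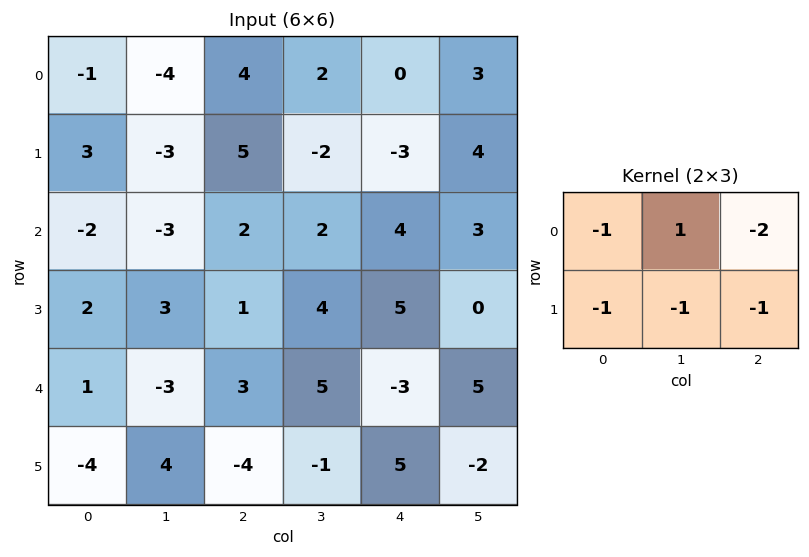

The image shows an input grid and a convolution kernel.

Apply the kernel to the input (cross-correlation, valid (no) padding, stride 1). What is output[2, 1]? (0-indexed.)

-7

The receptive field on the input at this output position is [-3 2 2 / 3 1 4]. Elementwise product with the kernel and sum: -3·-1 + 2·1 + 2·-2 + 3·-1 + 1·-1 + 4·-1.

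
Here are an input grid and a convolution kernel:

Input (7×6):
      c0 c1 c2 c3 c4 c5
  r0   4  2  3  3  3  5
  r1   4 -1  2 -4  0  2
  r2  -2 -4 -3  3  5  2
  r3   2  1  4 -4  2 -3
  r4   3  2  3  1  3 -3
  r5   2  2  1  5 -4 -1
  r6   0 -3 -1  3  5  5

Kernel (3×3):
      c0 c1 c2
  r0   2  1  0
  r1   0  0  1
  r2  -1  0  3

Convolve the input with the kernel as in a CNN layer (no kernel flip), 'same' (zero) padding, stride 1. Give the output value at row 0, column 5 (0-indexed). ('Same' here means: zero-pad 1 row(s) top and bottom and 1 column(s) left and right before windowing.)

0

The receptive field on the zero-padded input at this output position is [0 0 0 / 3 5 0 / 0 2 0]. Elementwise product with the kernel and sum: 0·2 + 0·1 + 0·1 + 0·-1 + 0·3.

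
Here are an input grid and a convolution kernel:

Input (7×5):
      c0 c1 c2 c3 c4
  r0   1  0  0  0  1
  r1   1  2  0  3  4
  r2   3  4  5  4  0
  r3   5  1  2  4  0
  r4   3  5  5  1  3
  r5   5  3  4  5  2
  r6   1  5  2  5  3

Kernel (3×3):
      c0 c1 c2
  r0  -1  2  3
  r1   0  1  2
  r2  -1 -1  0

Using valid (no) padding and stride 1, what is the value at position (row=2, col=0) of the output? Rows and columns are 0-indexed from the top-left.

The receptive field on the input at this output position is [3 4 5 / 5 1 2 / 3 5 5]. Elementwise product with the kernel and sum: 3·-1 + 4·2 + 5·3 + 1·1 + 2·2 + 3·-1 + 5·-1.

17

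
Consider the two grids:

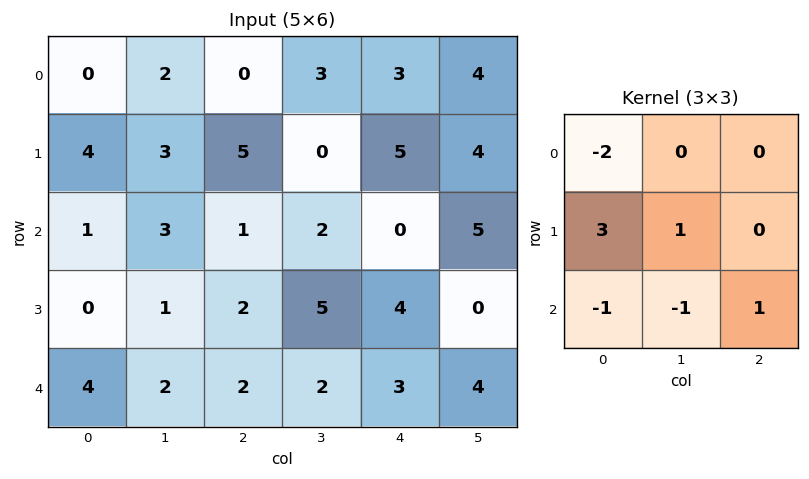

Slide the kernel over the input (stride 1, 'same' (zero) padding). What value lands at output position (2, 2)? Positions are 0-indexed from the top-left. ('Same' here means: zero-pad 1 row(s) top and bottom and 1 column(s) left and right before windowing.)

6

The receptive field on the zero-padded input at this output position is [3 5 0 / 3 1 2 / 1 2 5]. Elementwise product with the kernel and sum: 3·-2 + 3·3 + 1·1 + 1·-1 + 2·-1 + 5·1.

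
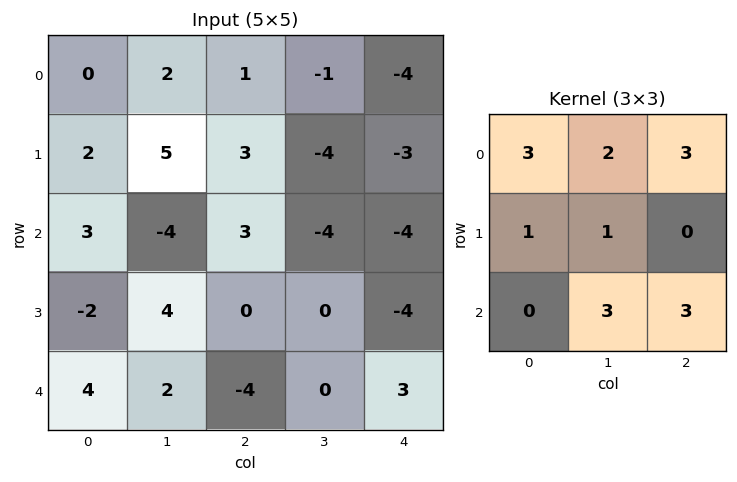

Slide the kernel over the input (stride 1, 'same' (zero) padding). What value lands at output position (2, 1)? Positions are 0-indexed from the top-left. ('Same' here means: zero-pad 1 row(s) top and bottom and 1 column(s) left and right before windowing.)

The receptive field on the zero-padded input at this output position is [2 5 3 / 3 -4 3 / -2 4 0]. Elementwise product with the kernel and sum: 2·3 + 5·2 + 3·3 + 3·1 + -4·1 + 4·3 + 0·3.

36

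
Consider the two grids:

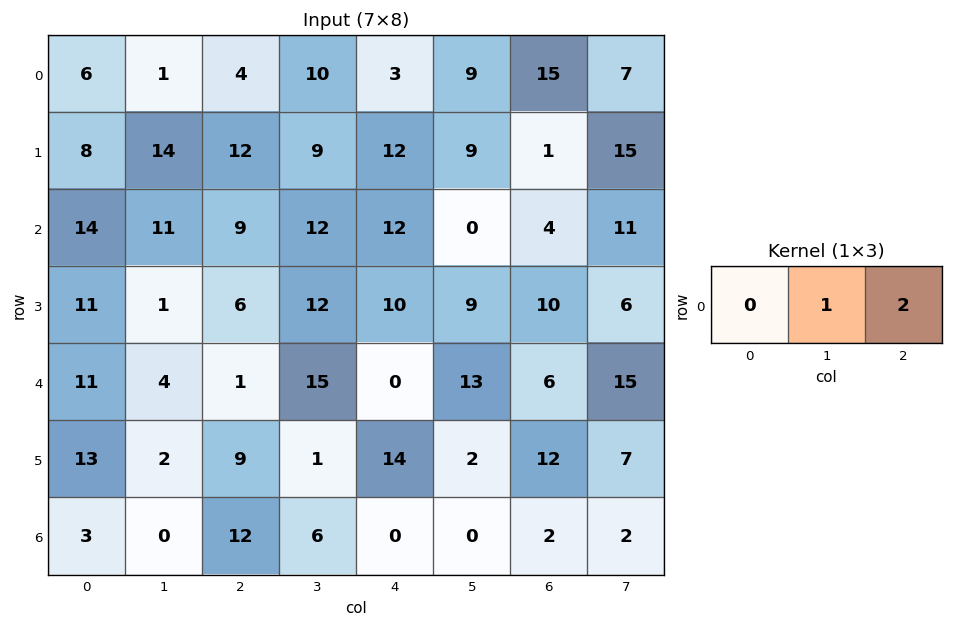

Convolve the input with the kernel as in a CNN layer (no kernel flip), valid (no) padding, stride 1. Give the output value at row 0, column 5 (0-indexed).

The receptive field on the input at this output position is [9 15 7]. Elementwise product with the kernel and sum: 15·1 + 7·2.

29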